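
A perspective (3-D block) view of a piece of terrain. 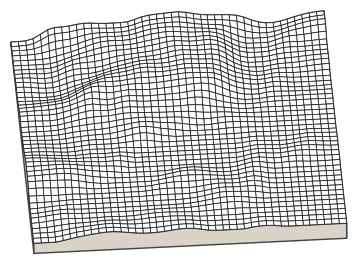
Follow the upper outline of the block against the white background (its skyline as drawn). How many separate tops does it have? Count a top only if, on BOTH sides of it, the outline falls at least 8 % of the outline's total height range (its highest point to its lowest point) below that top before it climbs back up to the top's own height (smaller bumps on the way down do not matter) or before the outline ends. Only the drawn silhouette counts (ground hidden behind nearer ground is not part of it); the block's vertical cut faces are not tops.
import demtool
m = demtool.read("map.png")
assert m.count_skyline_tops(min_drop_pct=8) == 2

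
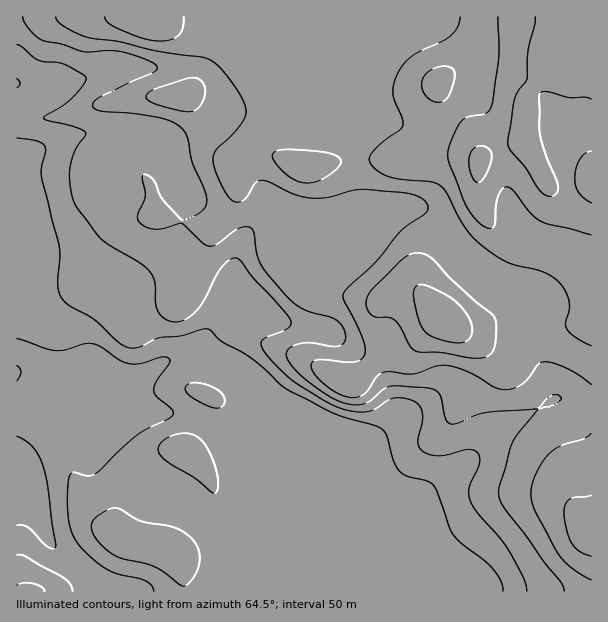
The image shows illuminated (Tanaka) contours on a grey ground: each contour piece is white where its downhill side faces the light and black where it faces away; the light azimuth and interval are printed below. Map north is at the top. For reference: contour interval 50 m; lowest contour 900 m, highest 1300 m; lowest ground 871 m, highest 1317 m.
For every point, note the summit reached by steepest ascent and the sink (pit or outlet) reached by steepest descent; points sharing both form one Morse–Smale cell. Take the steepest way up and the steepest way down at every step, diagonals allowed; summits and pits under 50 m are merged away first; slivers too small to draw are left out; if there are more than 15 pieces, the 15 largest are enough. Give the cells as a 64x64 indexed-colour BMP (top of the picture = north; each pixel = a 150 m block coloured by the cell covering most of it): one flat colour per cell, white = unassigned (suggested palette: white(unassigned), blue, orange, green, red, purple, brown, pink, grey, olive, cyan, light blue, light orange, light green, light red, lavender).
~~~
<image width="64" height="64" href="data:image/bmp;base64,Qk12CAAAAAAAAHYAAAAoAAAAQAAAAEAAAAABAAQAAAAAAAAIAAATCwAAEwsAABAAAAAAAAAA////ALR3HwAOf/8ALKAsACgn1gC9Z5QAS1aMAMJ34wB/f38AIr28AM++FwDox64AeLv/AIrfmACWmP8A1bDFAGZmZmZjMzMzMzMzMzIiIiIiIiIiIiIiIiIiIiIiIiIiZmZmZjMzMzMzMzMzMiIiIiIiIiIiIiIiIiIiIiIiIiJmZmZjMzMzMzMzMzMyIiIiIiIiIiIiIiIiIiIiIiIiImZmZjMzMzMzMzMzMzIiIiIiIiIiIiIiIiIiIiIiIiIiZmZjMzMzMzMzMzMzMiIiIiIiIiIiIiIiIiIiIiIiIiJmZjMzMzMzMzMzMzMyIiIiIiIiIiIiIiIiIiIiIiIiImZjMzMzMzMzMzMzMzIiIiIiIiIiIiIiIiIiIiIiIiIiZmMzMzMzMzMzMzMzMiIiIiIiIiIiIiIiIiIiIiIiIiJmMzMzMzMzMzMzMzMyIiIiIiIiIiIiIiIiIiIiIiIiImYzMzMzMzMzMzMzMzIiIiIiIiIiJEQiIiIiIiIiIiIiYzMzMzMzMzMzMzMzMiIiIiIiIiREREIiIiIiIiIiIiIzMzMzMzMzMzMzMzMyIiIiIiJERERERCIiIiIiIiIiIjMzMzMzMzMzMzMzMzIiIiIiJEREREREQiIiIiIiIiIiMzMzMzMzMzMzMzMzMiIiIiJEREREREREQiIiIiIiIiIzMzMzMzMzMzMzMzMyIiIiJEREREREREREIiIiIiIiIjMzMzMzMzMzMzMzMzIiIiJERERERERERERCIiIiIiIiMzMzMzMzMzMzMzMzMiIiJERERBREREREREQiIiIiIiIzMzMzMzMzMzMzMzMyIiJEREQREUREREREREIiIiIiIjMzMzMzMzMzMzMzMzIiJERBEREREURERERERCIiIiIiMzMzMzMzMzMzMzMzMyJEQRERERERRERERERERCIiIiIzMzMzMzMzMzMzMzMzJBERERERERFERERERERERCIiIjMzMzMzMzMzMzMzMzMREREREREREURERERERERERBERMzMzMzMzMzMzMzMzMxEREREREREUREREREREREREEREzMzMzMxETMzMzMzMxERERERERERREREREREREREERERERERERERETMzMzMxERERERERERREREREREREREQREREREREREREREzMzMRERERERERERREREREREREREQRERERERERERERERERERERERERERERREREREREREREQRERERERERERERERERERERERERERERRERERERERERERBEREREREREREREREREREREREREREUREREREREREREREEREREREREREREREREREREREREREUREREREREREREREQRERERERERERERERERERERERERERRERERERERERERERBERERERERERERERERERERERERERFEREREREREREREREERERERERERERERERERERERERERERREREREREREREREQRERERERERERERERERERERERERERFEREREREREREREQREREREREREREREREREREREREREREUREREREREREREERERERERERERERERERERERERERERERRERERERERERBERERERERERERERERERERERERERERERRERERERERERBERERERERERERERERERERERERERERERFERERERERERBERERERERERERERERERERERERERERERRERERERERERBERERERERERERERERERERERERERERERRERERERERERBERERERERERERERERERERERERERERERREERERREREREEREREREREREREREREREREREREREREREREREREUREREEREREREREREREREREREREREREREREREREREREREURBERERERERERERERERERERERERERERERERERERERERERERERERERERERERERERERERERERERERERERERERERERERERERERERERERERERERERERERERERERERERERERERERERERERERERERERERERERERERERERERERERERERERERERERERERERERERERERERERERERERERERERERERERERERERERERERERERERERERERERERERERERERERERERERERERERERERERERERERERERERERERERERERERERERERERERERERERERERERERERERERERERERERERERERERERERERERERERERERERERERERERERERERERERERERERERERERERERERERERERERERERERERERERERERERERERERERERERERERERERERERERERERERERERERERERERERERERERERERERERERERERERERERERERERERERERERERERERERERERERERERERERERERERERERERERERERERERERERERERERERERERERERFVVVEREREREREREVUREREREREREREREREREREREREREVVVVVVRERERERERVVERERERERERERERERERERERERERVVVVVVVVVVVVVVVVVRERERERERERERERERERERERERFVVVVVVVVVVVVVVVVVEREREREREREREREREREREREREVVVVVVVVVVVVVVVVVERERERERERERERERERERERERERVVVVVVVVVVVVVVVVVRERERERERERERERERERERERERFVVVVVVVVVVVVVVVVVEREREREREREREREREREREREREVVVVVVVVVVVVVVVVVURERERERERERERERERERERERER"/>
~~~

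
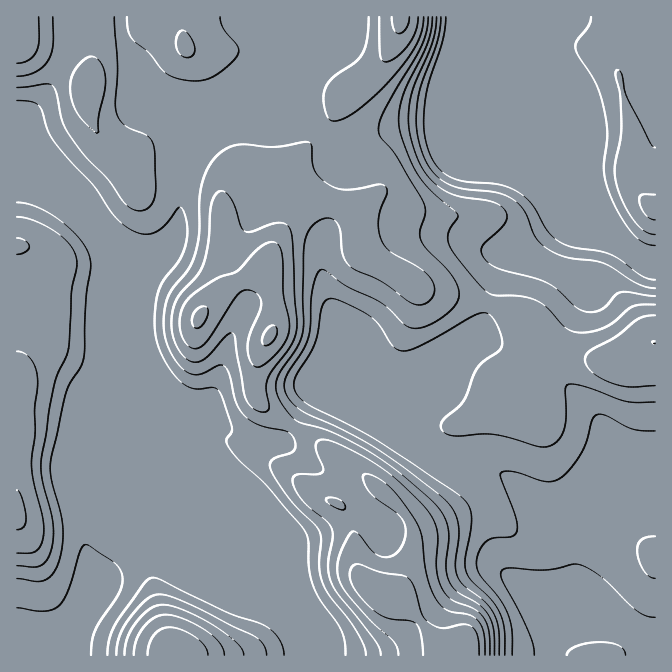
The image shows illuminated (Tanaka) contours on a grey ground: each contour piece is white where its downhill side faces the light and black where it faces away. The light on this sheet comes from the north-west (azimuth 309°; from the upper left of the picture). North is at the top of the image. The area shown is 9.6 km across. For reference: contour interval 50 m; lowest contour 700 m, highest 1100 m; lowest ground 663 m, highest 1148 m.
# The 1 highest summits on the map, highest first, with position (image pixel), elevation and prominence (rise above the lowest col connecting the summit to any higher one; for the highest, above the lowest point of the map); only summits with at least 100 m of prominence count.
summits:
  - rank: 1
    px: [200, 317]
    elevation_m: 1108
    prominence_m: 150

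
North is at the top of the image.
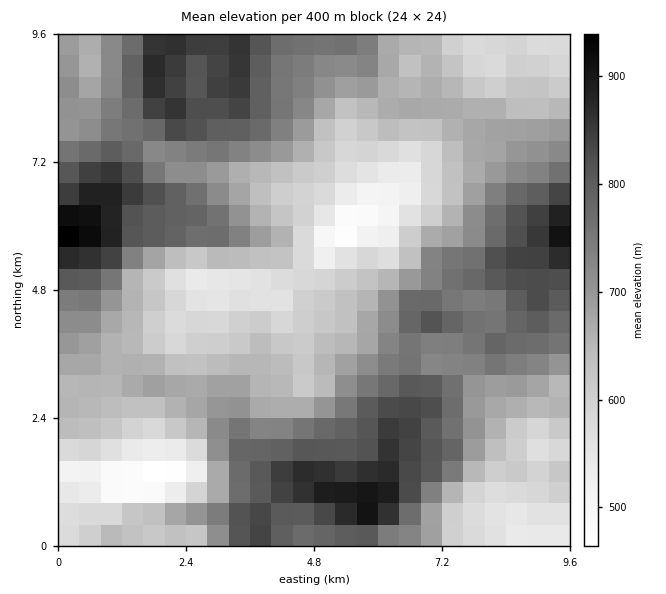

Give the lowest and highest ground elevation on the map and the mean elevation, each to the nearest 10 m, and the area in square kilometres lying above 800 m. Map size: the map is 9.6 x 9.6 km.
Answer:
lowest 430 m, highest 960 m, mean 700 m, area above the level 17.6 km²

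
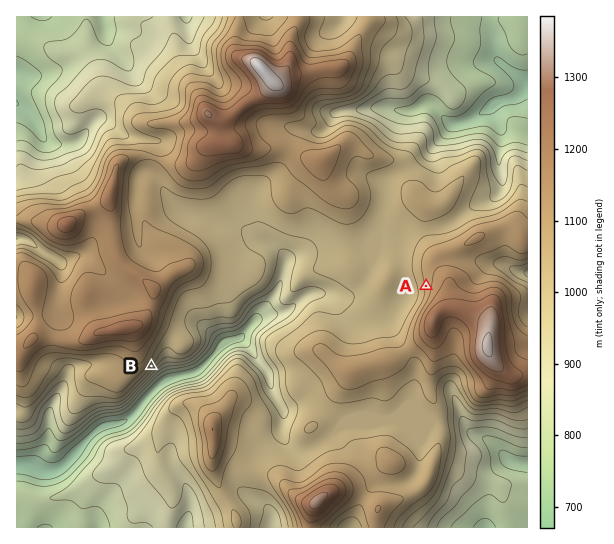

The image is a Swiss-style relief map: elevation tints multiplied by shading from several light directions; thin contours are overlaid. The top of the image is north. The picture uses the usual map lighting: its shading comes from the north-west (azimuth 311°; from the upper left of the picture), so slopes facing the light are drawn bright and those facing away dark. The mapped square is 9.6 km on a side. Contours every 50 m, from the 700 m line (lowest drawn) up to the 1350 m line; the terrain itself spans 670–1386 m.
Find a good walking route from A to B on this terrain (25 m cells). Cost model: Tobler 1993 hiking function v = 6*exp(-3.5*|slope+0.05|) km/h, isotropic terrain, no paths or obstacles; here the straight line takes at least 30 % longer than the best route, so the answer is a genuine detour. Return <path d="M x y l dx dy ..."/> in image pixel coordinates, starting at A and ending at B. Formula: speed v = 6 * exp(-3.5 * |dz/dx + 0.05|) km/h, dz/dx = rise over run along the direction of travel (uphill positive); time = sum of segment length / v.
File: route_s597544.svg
<path d="M426 286l-1-3-14-13-24-12-8 0-2-1-15 0-5-3-16 0-6-3-24 0-10-5-20 0-27 13-43 43-18 9-10 10-4 8-17 17-9 19-2 1"/>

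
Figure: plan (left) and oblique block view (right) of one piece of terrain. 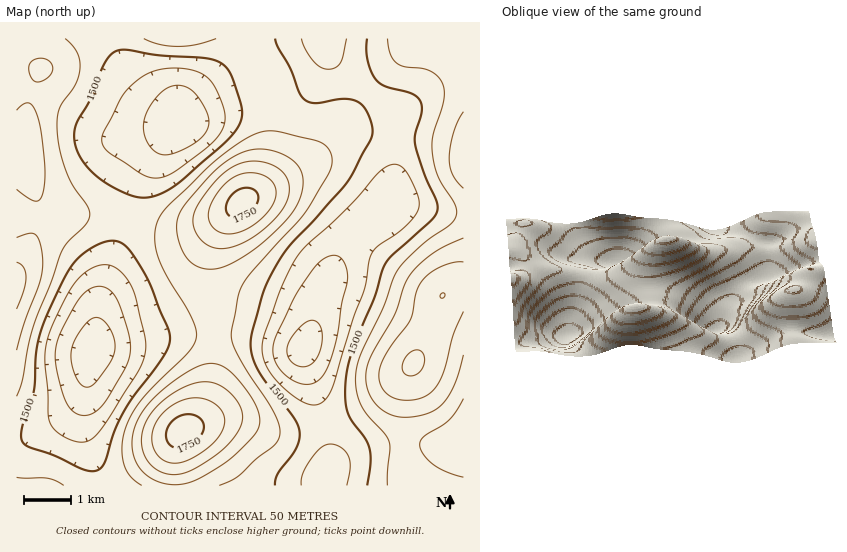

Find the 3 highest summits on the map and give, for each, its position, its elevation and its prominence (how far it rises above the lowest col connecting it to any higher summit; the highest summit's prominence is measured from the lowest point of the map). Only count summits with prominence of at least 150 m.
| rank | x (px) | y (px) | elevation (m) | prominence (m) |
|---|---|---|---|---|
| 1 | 183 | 432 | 1773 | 447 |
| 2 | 242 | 203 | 1768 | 206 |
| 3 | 413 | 363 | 1707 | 219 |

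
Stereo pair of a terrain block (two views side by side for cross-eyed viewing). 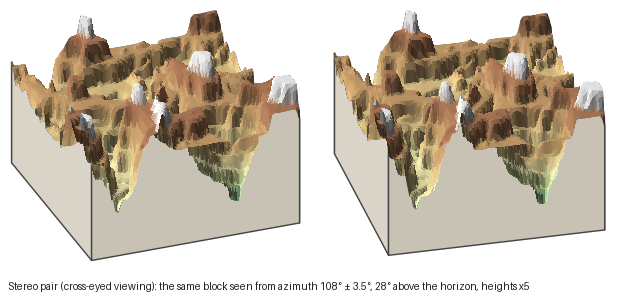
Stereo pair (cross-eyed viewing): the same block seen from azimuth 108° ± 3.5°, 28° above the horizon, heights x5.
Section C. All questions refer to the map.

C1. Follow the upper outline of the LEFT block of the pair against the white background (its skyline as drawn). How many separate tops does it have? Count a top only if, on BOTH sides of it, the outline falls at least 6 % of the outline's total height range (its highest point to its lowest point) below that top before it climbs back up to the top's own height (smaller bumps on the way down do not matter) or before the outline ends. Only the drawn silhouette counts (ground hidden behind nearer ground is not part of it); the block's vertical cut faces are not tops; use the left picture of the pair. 3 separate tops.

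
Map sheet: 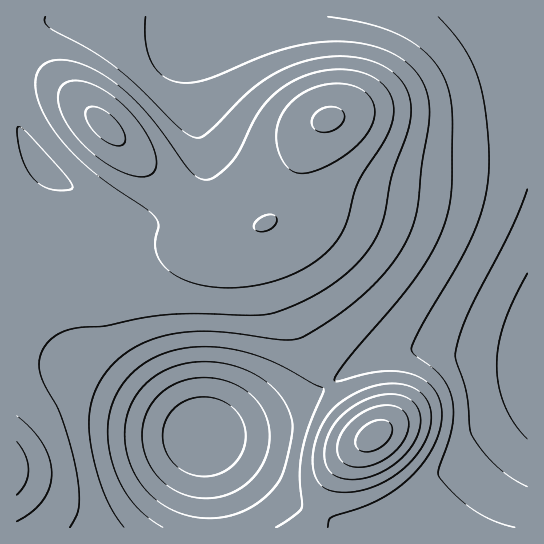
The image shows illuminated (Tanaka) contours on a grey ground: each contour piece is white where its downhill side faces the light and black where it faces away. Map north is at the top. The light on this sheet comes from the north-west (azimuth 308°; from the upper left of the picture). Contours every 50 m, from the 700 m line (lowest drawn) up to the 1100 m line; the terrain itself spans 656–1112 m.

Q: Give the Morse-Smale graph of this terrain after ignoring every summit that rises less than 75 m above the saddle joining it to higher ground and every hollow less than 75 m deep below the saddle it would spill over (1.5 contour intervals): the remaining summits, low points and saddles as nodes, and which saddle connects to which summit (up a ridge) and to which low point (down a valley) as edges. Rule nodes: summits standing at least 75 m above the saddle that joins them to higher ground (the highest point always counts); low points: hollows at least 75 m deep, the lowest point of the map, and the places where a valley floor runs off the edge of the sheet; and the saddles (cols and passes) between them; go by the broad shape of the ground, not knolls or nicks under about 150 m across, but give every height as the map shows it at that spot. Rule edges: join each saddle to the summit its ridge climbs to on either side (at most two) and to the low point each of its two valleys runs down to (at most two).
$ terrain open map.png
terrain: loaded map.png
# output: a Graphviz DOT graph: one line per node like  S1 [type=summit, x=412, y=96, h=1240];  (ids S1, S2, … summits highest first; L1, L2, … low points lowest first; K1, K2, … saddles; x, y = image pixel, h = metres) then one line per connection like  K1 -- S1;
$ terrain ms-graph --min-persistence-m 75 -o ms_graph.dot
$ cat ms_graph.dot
graph terrain {
  S1 [type=summit, x=105, y=126, h=1112];
  S2 [type=summit, x=329, y=119, h=1107];
  S3 [type=summit, x=17, y=469, h=1078];
  S4 [type=summit, x=374, y=435, h=1070];
  L1 [type=low, x=203, y=435, h=656];
  L2 [type=low, x=527, y=362, h=665];
  K1 [type=saddle, x=186, y=203, h=1017];
  K2 [type=saddle, x=17, y=350, h=956];
  K3 [type=saddle, x=311, y=515, h=854];
  K4 [type=saddle, x=327, y=385, h=851];
  K1 -- S1;
  K1 -- S2;
  K1 -- L1;
  K1 -- L2;
  K2 -- S1;
  K2 -- S3;
  K2 -- L1;
  K3 -- S4;
  K3 -- L1;
  K3 -- L2;
  K4 -- S2;
  K4 -- S4;
  K4 -- L1;
  K4 -- L2;
}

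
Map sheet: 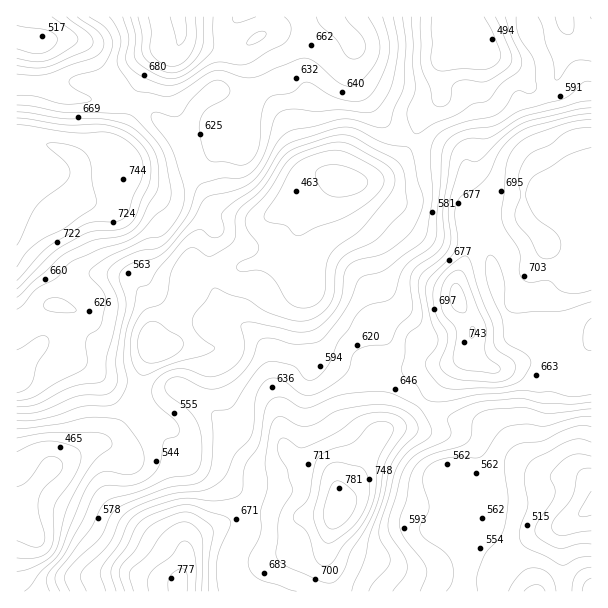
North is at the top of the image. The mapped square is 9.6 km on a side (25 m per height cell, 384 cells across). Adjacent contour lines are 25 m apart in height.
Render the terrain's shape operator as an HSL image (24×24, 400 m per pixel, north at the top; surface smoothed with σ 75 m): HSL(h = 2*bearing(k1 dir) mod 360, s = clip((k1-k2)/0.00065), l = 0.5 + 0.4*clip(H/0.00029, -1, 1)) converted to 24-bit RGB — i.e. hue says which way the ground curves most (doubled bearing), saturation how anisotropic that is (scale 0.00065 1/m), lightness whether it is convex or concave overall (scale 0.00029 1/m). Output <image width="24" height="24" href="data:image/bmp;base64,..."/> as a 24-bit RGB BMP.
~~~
<image width="24" height="24" href="data:image/bmp;base64,Qk32BgAAAAAAADYAAAAoAAAAGAAAABgAAAABABgAAAAAAMAGAAATCwAAEwsAAAAAAAAAAAAAQhvrwZz/z8jpSyXTsdnkkLLN7ejL7tmjCQo6l0GXn2lsm1qBtqJsjNNrfF6GcZOOcqmvcXKuYK1+UDVyJIZp0eCYUAO+Z9bhGWJOGgo17bGTP1WpxoV6tH5fvalf/dO3CAswQ2ygvYrBbWWx4HN3vNlMM56KndTZU2HDlXGtoU2XoGKAL6tzWshsRjSeY7t6VSI7Czk3v9lddE5aYKqXubXSubvY7snVmCvvLVd8jkyPvEJ81k56+uDQANcHFFIjRiwtbmBGg1x/sn19jLluQmsgCSoJXYo8P2qINaHGXJSlfMWMReXUl63Cq7HL3Im9ySuymTy1TG2XZI3IqF3c893Y+dbSCjxTPm6PZIGkWFeJs6OIsJWMoW+8vFuiEWItTJR3JnVnRXqMyOKiL2lBWFkiiaMYXBQbrS85m05jhWpdOo9TPrKF4uW9+tzRaCOqI1hRP11ebUlbk7Rcq614TVJstn9umTx+Y35CKjUhEVISv+IlTiQkcHUvlaw7MSE5scVaWW281mOqUc+lQ9zJyI+C93lt5y48RCQuJTITInYfcspYgWVPhT06c4A8dStaf1stMWgvKp88RWonb0xBdcKFiVZXQzNim9h8ICdK1+GAgdG2SHmAkVVc0Ymt+dLslZT7kaH7hqfgiGepiUuCr2F8lnVTN2Bec79zZ7uxVHaCX4xWFtKZoEhyeTU8XdipecbEMSd0pOyQXr6aWkm4dLKyYtCk4quV7gOHgAsUd1sYOC0SYF4jdFAzyE1TjYtEycXyqHPMUlihreHIGc/yABjy1930htrsZDqyhFLGutuikKhMKD1EsHxGiXg7h0kfZiA50k161VuGyFnQaurTS87zioTi2dP1sGaWp4W4k5jQu+CUI6poADEz2q4VtBgeNEkxa14/1Nt1slKDOUF8o3Bbp5hyaVWsh03Ejm3s8tnstfz/1dH6PTHoWmi6Vrens3GRsaC3lV+W58CTc640Ew0mN1YXsHwmX304KbZ1qt+2X3a7hSnRuYOaraBlPDBy1JSrJwwj+uSDo/Z9FTEWYjIspJFJjrVFDIsZiHk/jUtc4dKc4GbADQ9jJM24faTNmaPUYNOga5A5Ql06JiZVzWB8xqufSW2TTBNB3ViKx/+9Uu5xlQqLlEVTbZ09loAvGWkyIFgxUrKKu+q1rx6rpFjJP5mgMG5qhcZmnGeQp5R5YEdJExYgrK08tsd3ekCNMxefxN/q8P3OMw5Lmy6VsIFyonG1zZ3S7HjiLYRjO2AjnX8HJh4NqbMeHGAaKXNjlq4uSGA0oJtTfFaPJT+FidvKqq3IODWxaL3iTZPB/9zMRQ9WTVaQzHd7Tadxhqlz+5K80VaQRXZdiDs/t8FSNtbab+QvDURSzNqXL9DddYGyVFWBWYWZOKBbjm1IeHVQP10zJBAR/9VpfS+McD9kiNCAnKfCXWSbsm2V+NPxxInqb3zm3+vsEGOs9NHWAG6R3OFcNUoVIE4jlGqBV5+JWH6Re1+hnH9ySjpoaCSP9PrRVTabhnvMidOWh1pzh19ZRKJ0c55o4JexUVW16KKNNWm5iNHCnxm0oExB2pRIBXM4LI9pZJViPmZLLVVEuzdRdzlXIGp18vfJrUvDyJNDt6taWE9soIeShl5VZmlAs71faE2M2suir9/YMUCRuhG6sWa18+LWWsF5CikZR08dTzYoLiARLEkRUbZQLm2L2fCUWTKTw4Cj1I6WVox/WJFWZYjRo8/tp7bjhWbV1fbowZHVYQtzcDmJtIy77+vc53Xapxa2QHEjFzQmW42XeuCnE9jYRprR4e/bD0jDzbPh2bnb4InnsnHOtcfybZHVdVbRjX7t7DYGRgMIchoePpOkmZWu3M+qrDSSlzW+4Z/kOy64U9SMgeudHn+FILCFlbZGMT+HKZlRmKXdopjs4NP4dFoSNyAHMCYDTT4Hp0sdfxwqsNYcC1YdQGkw2Yo/rDJyYoWol0+ywIDHotu1fK5yOZOHG1BYdqg7NjeIksYuLUoJJjUKgIQEhJzru4P/18bzrUzduBFewho+9+ekGYw1DCcchtYlWZRtjVx4VUiDs7mdxseNcbp1PL6oET+Ddc60LjWIyT5t4lFAMoNsiMJ8KyUIICkKeVYPSgcf2Tnc7NX289jnr7D0IVn/5cTvU3ivUoimVXebjKuf4N/QrcO4VHKVGxhKdYkjKxEURhUQxv+MQqSxmpQ4iEM/TBsdRycKGIgRKmxfvOpt3NuC1OCRFjNTOpzC78bvgUDGbXCed7qGrM+btpWGkFCOIDtug0uyYBFnZdeh4/bVKTZypidp"/>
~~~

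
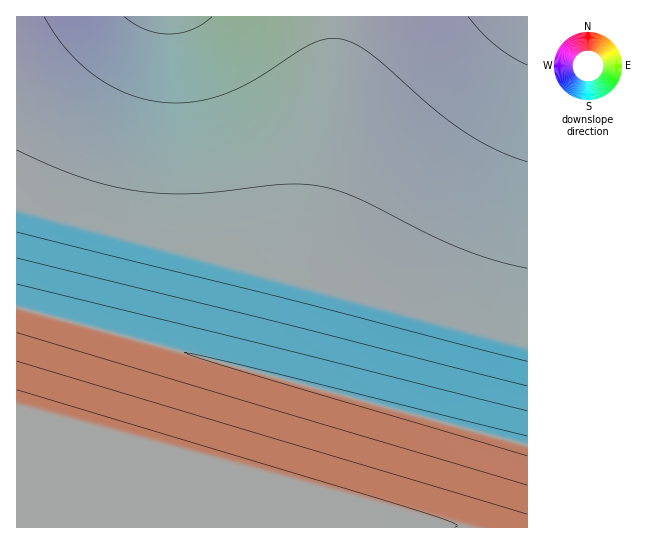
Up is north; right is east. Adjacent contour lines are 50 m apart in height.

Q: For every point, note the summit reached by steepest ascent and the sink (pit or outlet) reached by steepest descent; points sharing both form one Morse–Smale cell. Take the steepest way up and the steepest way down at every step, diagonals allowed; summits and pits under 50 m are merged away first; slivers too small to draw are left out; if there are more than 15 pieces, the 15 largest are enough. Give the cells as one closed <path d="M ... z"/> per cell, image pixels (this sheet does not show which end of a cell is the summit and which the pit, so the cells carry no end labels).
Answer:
<path d="M334 16l-317 0-1 291 263 72 25-96 3-29 18-104 8-75z"/><path d="M527 16l-192 1-2 58-8 75-18 104-3 29-23 96 244 66 3 0z"/><path d="M21 308l-5 1 1 219 511-1-1-82z"/>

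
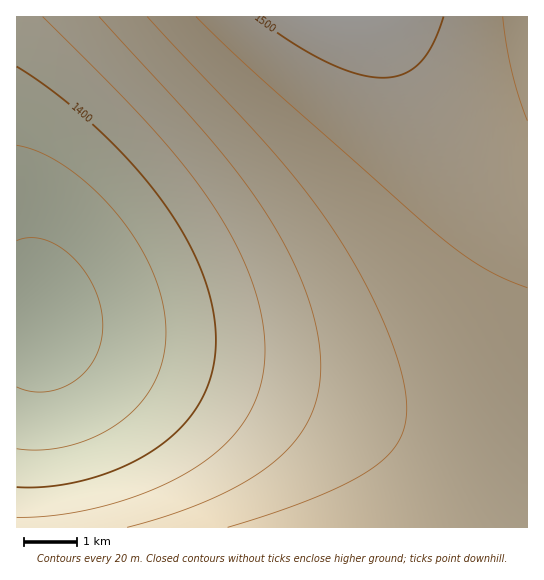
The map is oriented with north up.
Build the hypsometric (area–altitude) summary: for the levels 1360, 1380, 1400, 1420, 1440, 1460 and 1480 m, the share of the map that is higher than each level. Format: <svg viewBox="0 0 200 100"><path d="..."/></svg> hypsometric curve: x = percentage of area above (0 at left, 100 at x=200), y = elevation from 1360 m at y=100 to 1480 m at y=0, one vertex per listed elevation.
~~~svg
<svg viewBox="0 0 200 100"><path d="M192 100l-18-17-20-16-22-17-22-17-27-16-46-17"/></svg>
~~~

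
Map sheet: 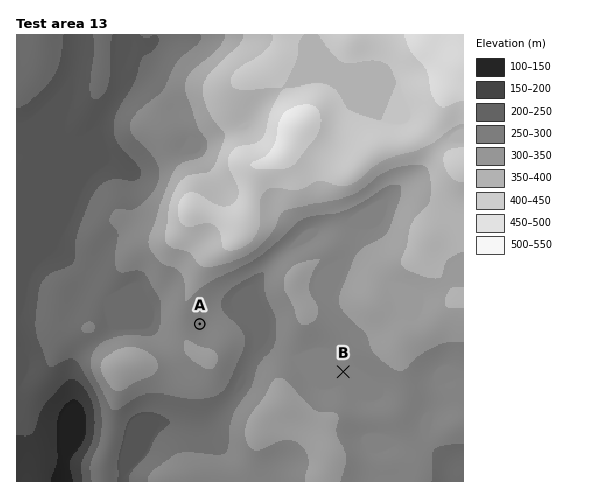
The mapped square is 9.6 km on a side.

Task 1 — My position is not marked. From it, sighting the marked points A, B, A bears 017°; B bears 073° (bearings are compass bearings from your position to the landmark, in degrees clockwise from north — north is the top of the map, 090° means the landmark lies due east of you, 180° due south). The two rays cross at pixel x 169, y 425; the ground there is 250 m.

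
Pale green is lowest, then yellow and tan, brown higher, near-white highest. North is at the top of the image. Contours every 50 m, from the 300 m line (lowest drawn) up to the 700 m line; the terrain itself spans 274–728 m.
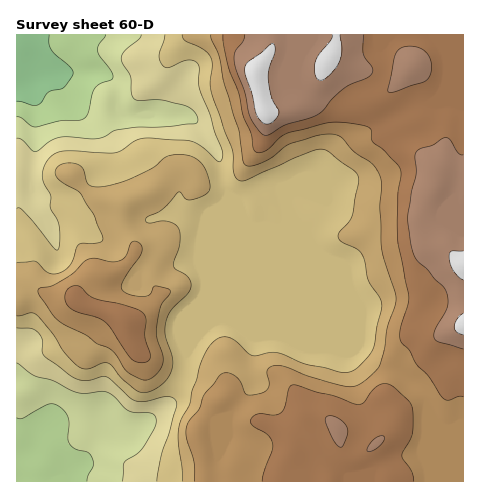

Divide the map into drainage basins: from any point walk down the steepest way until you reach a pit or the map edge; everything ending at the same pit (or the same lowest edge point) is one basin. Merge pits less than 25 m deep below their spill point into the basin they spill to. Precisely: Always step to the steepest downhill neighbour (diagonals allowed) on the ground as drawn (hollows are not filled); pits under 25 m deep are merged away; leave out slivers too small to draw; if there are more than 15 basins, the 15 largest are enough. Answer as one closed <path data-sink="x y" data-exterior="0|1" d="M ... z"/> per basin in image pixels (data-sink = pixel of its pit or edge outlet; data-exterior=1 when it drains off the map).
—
<path data-sink="17 85" data-exterior="1" d="M463 34l-446 0-1 263 3 1 7-7 8-3 16 7 21 1 14 10 32 9 7 7 10 24 17 17 18 13 20 8 29 16-20 29 0 8 7 21 1 24 257 0z"/><path data-sink="17 481" data-exterior="1" d="M34 288l-8 3-10 7 0 183 188 1 2-6-1-18-7-21 0-8 21-28-18-11-32-14-18-13-17-17-10-24-7-7-32-9-14-10-21-1z"/>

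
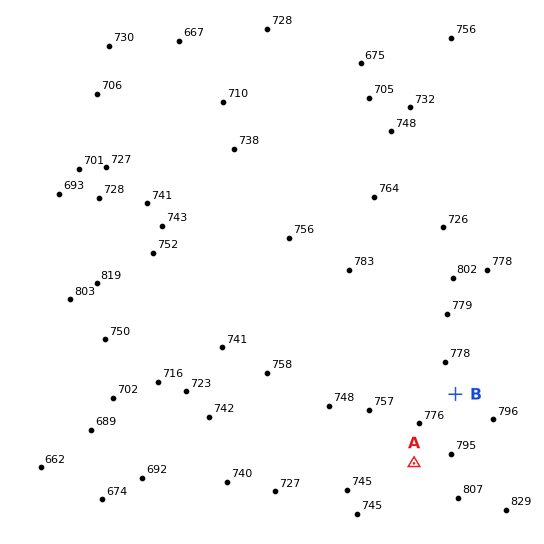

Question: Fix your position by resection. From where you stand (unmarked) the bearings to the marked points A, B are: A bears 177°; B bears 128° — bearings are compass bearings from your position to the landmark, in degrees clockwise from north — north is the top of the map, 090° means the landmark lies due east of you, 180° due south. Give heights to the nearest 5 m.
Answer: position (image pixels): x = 408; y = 357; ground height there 770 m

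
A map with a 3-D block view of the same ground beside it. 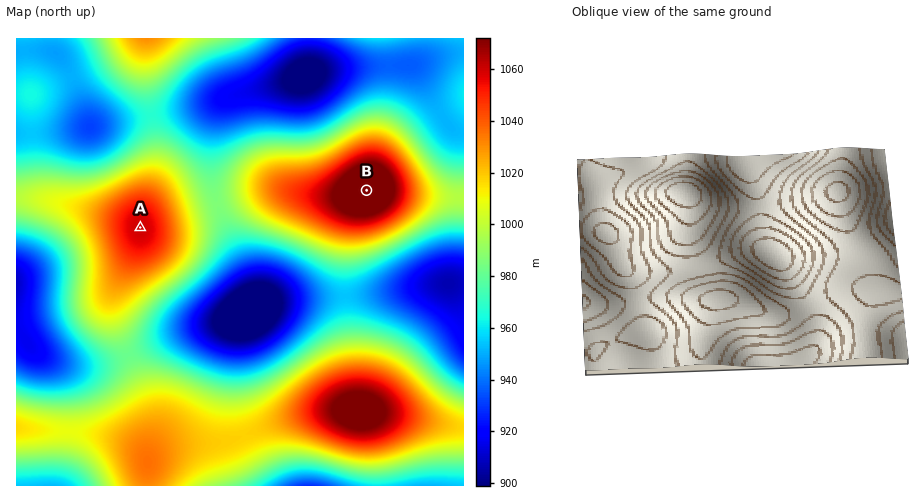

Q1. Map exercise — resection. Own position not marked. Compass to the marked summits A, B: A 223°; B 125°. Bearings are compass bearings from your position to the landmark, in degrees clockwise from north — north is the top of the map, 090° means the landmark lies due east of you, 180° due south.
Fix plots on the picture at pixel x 251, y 109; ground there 925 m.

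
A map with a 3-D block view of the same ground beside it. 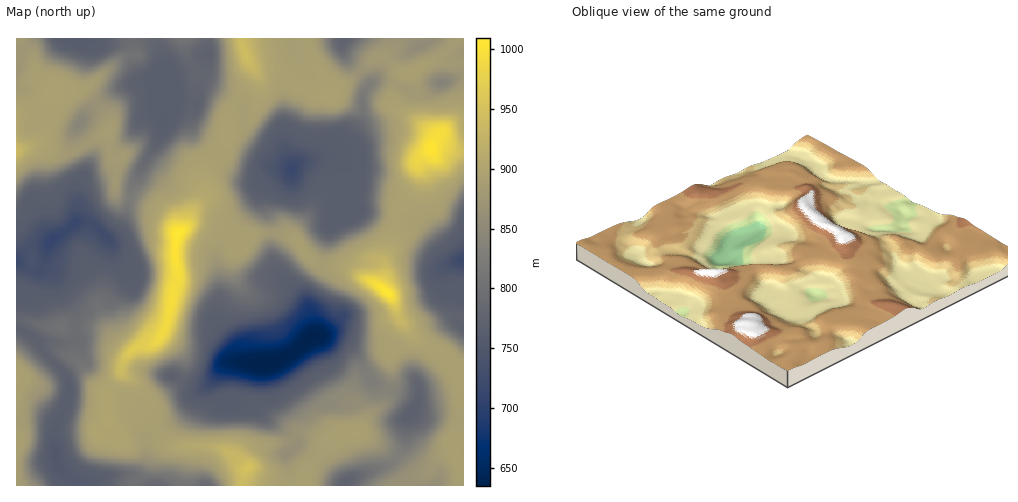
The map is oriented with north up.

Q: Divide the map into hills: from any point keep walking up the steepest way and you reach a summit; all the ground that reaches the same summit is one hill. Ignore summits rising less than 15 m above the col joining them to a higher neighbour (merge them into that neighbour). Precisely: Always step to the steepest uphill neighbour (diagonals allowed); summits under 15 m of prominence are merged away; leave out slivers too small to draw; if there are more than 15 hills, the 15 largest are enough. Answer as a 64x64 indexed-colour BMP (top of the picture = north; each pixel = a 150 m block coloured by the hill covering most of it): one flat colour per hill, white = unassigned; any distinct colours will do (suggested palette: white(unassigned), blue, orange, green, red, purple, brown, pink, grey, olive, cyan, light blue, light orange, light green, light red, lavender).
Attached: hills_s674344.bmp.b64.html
<image width="64" height="64" href="data:image/bmp;base64,Qk12CAAAAAAAAHYAAAAoAAAAQAAAAEAAAAABAAQAAAAAAAAIAAATCwAAEwsAABAAAAAAAAAA////ALR3HwAOf/8ALKAsACgn1gC9Z5QAS1aMAMJ34wB/f38AIr28AM++FwDox64AeLv/AIrfmACWmP8A1bDFAHd3d3dxEREREWZmZmZmZmZmZmZhEREREREREREiIiIid3d3cREREREWZmZmZmZmZmZmZmERERERERERESIiIiJ3d3cRERERERFmZmZmZmZmZmZmYRERERERERESIiIiInd3dxERERERERZmZmZmZmZmZmZhERERERERESIiIiIid3d3ERERERERFmZmZmZmZmZmZmEREREREREREiIiIiJ3d3cREREREREWZmZmZmZmZmZmZhERERERERESIiIiInd3cRERERERERZmZmZmZmZmZmZmEREREREREREiIiIid3dxERERERERFmZmZmZmZmZmZmERERERERERESIiIiJ3d3cRERERERERFmZmZmZmZmZmERERERERERERIiIiInd3dxERERERERERFmZmZmZmZhEREREREREREREiIiIid3d3cRERERERERERZmZmZmZhERERERERERERERIiIiJ3d3dxEREREREREREWZmZmYREREREREREREREREiIiInd3d3ERERERERERERZmZhERERERERERERERERESIiIid3d3dxEREREREREREWZmERERERERERERERERIiIiIiJ3d3d3ERERERERERERFmYRERERERERERERESIiIiIiInd3d3ERERERERERERERYREREREREREREREiIiIiIiIid3d3cREREREREREREREWERERERERERERESIiIiIiIiJ3d3cRERERERERERERERERERERERERERESIiIiIiIiInd3cRERERERERERERERERERERERERERERIiIiIiIiIid3cRERERERERERERERERERERERERERERIiIiIiIiIiJ3cRERERERERERERERERERERERERERERIiIiIiIiIiIncRERERERERERERERERERERERERERIiIiIiIiIiIiIiERERERERERERERERERERERERERERIiIiIiIiIiIiIiIREREREREREREREREREREREREREREiIiIiIiIiIiIiIRERERERERERERERERERERERERERESIiIiIiIiIiIiIhERERERERERERERERERERERERERERIiIiIiIiIiIiIiERERERERERERERERERERERERERERIiIiIiIiIiIiIiIRERERERERERERERERERERERERERIiIiIiIiIiIiIiIhERERERERERERERERERERERERERIiIiIiIiIiIiIiIiERERERERERERERERERERERERERIiIiIiIiIiIiIiIiERERERERERERERERERERERERERIiIiIiIiIiIiIiIiIREREREREREREREREREREREREREiIiIiIiIiIiIiIiIiERERERERERERERERERERERERESIiIiIiIiIiIiIiIiRDERERERERERERERERERERERERIiIiIiIiIiIiIiIiREMzMRERERERERERERERERERERIiIiIiIiIiIiIiIiREQzMzEREREREREREREREREREREiIiIiIiIiIiIiIiRERDMzMzERETMRERERERERERERERIiIiIiIiIiIiIiREREMzMzMxETMzERERERERERERERIiIiIiIiIiIiIiREREQzMzMzMzMzMxEREREREREREREiIiIiIiIiIiJERERERDMzMzMzMzMzERERERERERERESIiIiIiIkREREREREREMzMzMzMzMzMRERERERERERERIiIiIiIiREREREREREQzMzMzMzMzMxEREREREREREREiIiIiIiJERERERERERDMzMzMzMzMzMRERERERERERERIiIiIiIkREREREREREMzMzMzMzMzMxERERERERERERESIiIiIiJEREREREREQzMzMzMzMzMzEREREREREREREREiIiIiJERERERERERDMzMzMzMzMzMxERERERERERERESIiIiIkREREREREREMzMzMzMzMzMzMRERERERERERERVSIiIkREREREREREQzMzMzMzMzMzMxERERERERERERVVVVVURERERERERERDMzMzMzMzMzMzMRERERERERERVVVVVVVEREREREREREMzMzMzMzMzMzMxERERERERERVVVVVVVVREREREREREQzMzMzMzMzMzMzMREREREREVVVVVVVVVVERERERERERDMzMzMzMzMzMzMxEREREREVVVVVVVVVVVREREREREREMzMzMzMzMzMzMzERERERERVVVVVVVVVVVEREREREREQzMzMzMzMzMzMzMRERERERVVVVVVVVVVVURERERERERDMzMzMzMzMzMzM4iIgRERFVVVVVVVVVVVREREREREREMzMzMzMzMzMzMziIiBERVVVVVVVVVVVVVUREREREREQzMzMzMzMzMzMzOIiIEVVVVVVVVVVVVVVVREREIiRERDMzMzMzMzMzMzOIiIhVVVVVVVVVVVVVVVVERCIiIkREMzMzMzMzMzMzERiIiIVVVVVVVVVVVVVVVSIiIiIiIiQzMzMzMzMzMzERGIiIhVVVVVVVVVVVVVVSIiIiIiIiIjMzMzMzMzMzMREYiIiFVVVVVVVVVVVVVSIiIiIiIiIiMzMzMzMzMzMxERiIiIVVVVVVVVVVVVVSIiIiIiIiIiIzMzMzMzMzMxERGIiIhVVVVVVVVVVVVVIiIiIiIiIiIjMzMzMzMxERERGIiIiFVVVVVVVVVVVVUiIiIiIiIiIi"/>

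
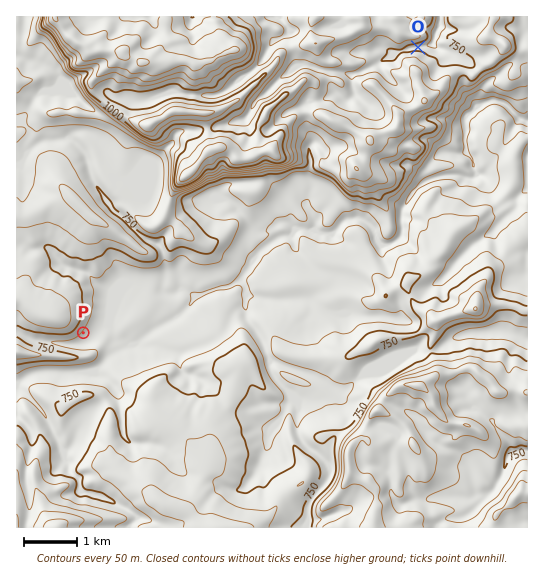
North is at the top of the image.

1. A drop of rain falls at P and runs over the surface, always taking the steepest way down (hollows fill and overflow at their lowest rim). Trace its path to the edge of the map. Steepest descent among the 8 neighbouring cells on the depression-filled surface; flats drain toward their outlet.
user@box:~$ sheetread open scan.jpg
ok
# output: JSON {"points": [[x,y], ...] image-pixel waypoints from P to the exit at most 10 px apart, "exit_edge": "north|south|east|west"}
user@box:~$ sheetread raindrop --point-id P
{"points": [[83, 333], [94, 337], [105, 327], [114, 334], [121, 342], [131, 345], [142, 338], [153, 330], [163, 325], [174, 319], [183, 311], [193, 301], [203, 294], [214, 290], [225, 287], [235, 282], [245, 274], [250, 263], [259, 253], [270, 243], [281, 237], [291, 237], [302, 229], [313, 230], [323, 233], [334, 233], [343, 222], [354, 218], [365, 221], [373, 231], [381, 242], [391, 243], [401, 235], [402, 225], [402, 214], [406, 203], [413, 193], [423, 183], [434, 178], [445, 175], [455, 175], [466, 178], [475, 175], [473, 166], [469, 155], [466, 145], [466, 134], [466, 123], [471, 113], [482, 103], [493, 101], [503, 103], [514, 113], [525, 121], [527, 121]], "exit_edge": "east"}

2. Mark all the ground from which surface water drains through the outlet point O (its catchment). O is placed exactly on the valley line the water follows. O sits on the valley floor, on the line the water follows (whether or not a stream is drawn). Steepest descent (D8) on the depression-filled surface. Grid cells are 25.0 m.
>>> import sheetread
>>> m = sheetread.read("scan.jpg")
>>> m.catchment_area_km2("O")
5.703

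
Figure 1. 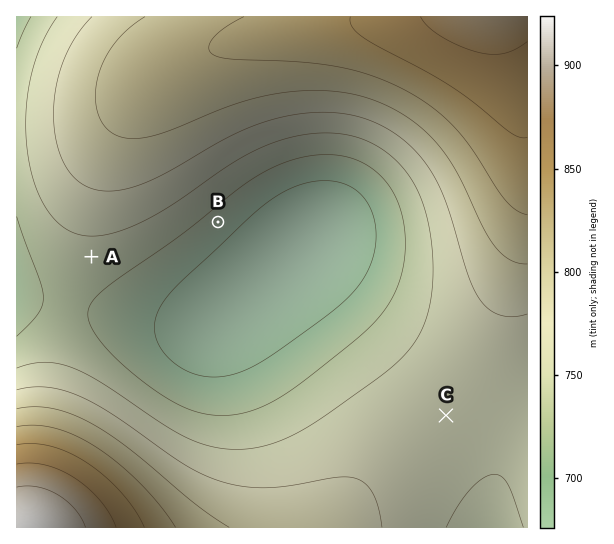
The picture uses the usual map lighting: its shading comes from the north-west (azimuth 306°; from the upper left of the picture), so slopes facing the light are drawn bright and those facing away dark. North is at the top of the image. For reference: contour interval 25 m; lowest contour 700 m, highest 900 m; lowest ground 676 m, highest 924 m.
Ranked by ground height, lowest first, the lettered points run B A C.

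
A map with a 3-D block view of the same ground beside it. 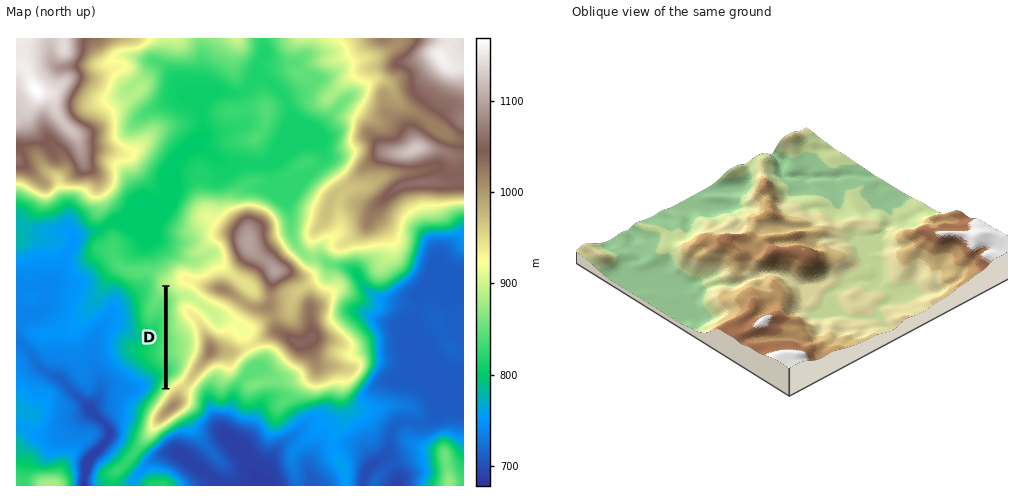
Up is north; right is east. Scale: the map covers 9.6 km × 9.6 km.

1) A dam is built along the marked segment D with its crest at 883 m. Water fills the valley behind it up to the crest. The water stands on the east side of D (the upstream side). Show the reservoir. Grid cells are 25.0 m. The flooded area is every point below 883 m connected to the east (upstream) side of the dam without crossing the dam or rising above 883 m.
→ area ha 52.8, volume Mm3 9.7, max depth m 56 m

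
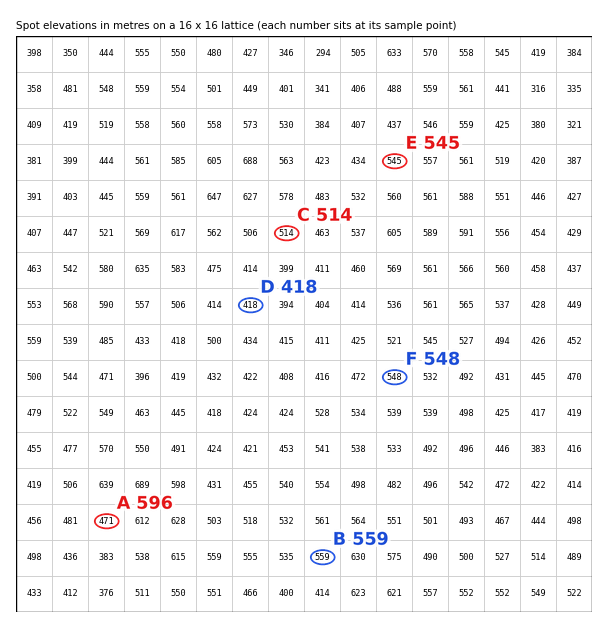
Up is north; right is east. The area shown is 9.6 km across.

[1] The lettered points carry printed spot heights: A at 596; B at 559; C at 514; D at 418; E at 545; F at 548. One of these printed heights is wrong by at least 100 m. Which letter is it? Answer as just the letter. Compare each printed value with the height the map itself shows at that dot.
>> A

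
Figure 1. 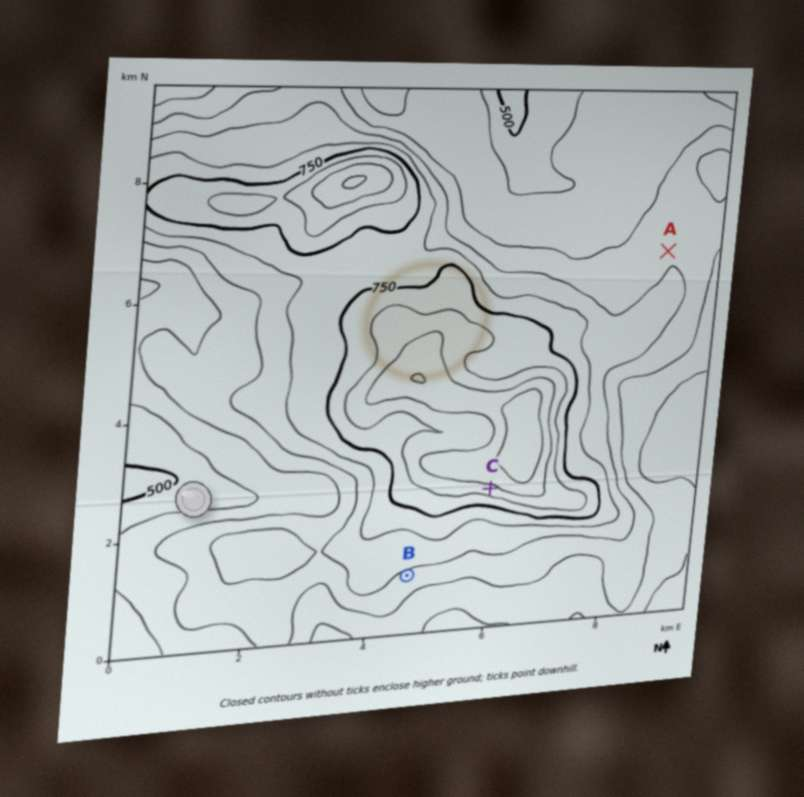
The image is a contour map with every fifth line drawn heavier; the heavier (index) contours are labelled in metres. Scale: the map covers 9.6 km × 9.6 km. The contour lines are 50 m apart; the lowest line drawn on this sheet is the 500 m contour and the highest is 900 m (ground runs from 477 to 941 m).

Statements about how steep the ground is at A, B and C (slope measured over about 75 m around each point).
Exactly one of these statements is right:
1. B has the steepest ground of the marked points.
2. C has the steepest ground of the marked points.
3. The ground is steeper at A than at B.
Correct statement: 2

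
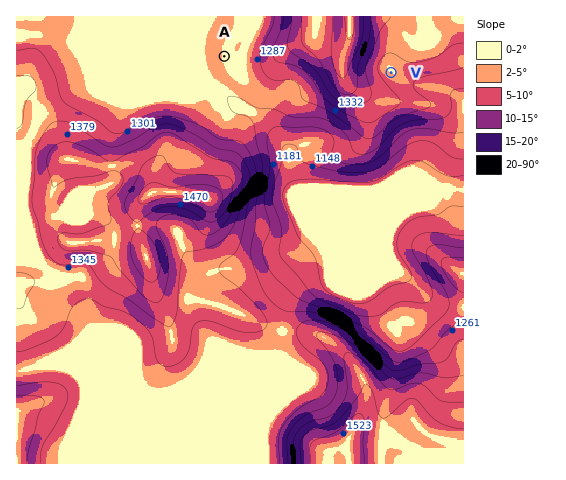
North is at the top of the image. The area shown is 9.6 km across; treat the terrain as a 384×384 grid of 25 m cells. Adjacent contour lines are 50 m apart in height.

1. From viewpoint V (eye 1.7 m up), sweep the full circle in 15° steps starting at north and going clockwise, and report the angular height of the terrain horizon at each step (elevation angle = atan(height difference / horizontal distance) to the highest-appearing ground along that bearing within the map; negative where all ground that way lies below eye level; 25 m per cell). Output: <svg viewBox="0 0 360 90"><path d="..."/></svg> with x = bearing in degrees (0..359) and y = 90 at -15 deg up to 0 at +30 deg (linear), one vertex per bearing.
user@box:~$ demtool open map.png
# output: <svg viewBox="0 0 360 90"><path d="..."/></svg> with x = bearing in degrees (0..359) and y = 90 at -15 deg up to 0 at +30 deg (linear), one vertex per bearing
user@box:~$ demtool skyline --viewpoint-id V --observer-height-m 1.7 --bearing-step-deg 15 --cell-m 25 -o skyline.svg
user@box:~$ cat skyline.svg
<svg viewBox="0 0 360 90"><path d="M0 53l15 1 15 0 15 0 15 2 15 2 15 4 15 3 15 0 15-2 15-3 15-4 15-2 15-2 15-2 15-3 15-2 15-3 15-2 15-1 15-2 15 1 15 6 15 7"/></svg>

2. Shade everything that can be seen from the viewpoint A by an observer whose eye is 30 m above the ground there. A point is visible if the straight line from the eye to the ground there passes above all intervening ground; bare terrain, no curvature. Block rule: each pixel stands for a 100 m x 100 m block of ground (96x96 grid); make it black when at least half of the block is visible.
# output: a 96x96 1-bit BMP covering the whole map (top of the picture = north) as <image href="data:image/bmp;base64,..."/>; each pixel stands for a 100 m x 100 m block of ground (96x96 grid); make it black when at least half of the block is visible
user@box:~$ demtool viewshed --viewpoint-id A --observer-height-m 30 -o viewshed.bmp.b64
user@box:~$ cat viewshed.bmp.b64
<image width="96" height="96" href="data:image/bmp;base64,Qk2+BAAAAAAAAD4AAAAoAAAAYAAAAGAAAAABAAEAAAAAAIAEAAATCwAAEwsAAAIAAAAAAAAA////AAAAAAAAAAAAAAAAAAAAAAAAAAAAAAAAAAAAAAAAAAAAAAAAAAAAAAAAAAAAAAAAA/AAAAAAAAAAAAAAA/wAAAAAAAAAAAAAA/4AAAcAAAAAAAAAA/8AAB8AAAAAAAAAAf+AAH8AAAAAAAAAAf+AgP8AAAAAAAAAAP/A//8AAAAAAAAAAP/g//8AAAAAAAAAAP/h//8AAAAAAAAAAH/h//8AAAAAAAAAAA/x//8AAAAAAAAAAAfx//8AAAAAAAAAAAfz//8AAAAAAAAAAAfz//8AAAAAAAAAAAP///8AAAAAAAAAAAP///8AAAAAAAAAAAf///8AAAAAAAAAAAf///8AAAAAAAAAAAf///8AAAAAAAAAAAf///8AAAAAAAAAAA////8AAAAAAAAAAA////8AAAAAAAAAAB////8AAAAAAAAAAD////8AAAAAAAAAB/////8AAAAAAAAAB/////8AAAAAAAAAB/////8AAAAAAAAAB/////8AAAAAAAAAB/////8AAAAAAAAAA/////8AAAAAAAAAA/////8AAAAAAAAAAf////8AAAAAAAAAAAf///4AAAAAAAAAAAH///4AAAAAAAAAAAH///4AAAAAAAAAAAH///4AAAAAAAAAAAD/f/4AAAAAAAAAAAAgB/8AAAAAAAAAAAAAB/8AAAAAAAAAAAAAB/8AAAAAAAAAAAAAD/8AAAAAAAAAAAAAD/8AAAAAAAAAAAAAD/8AAAAAAAAAAAAAD/4AAAAAAAAAAAAAD/AAAAAAAAAAAAAABwAAAAAAAAAAAAAAAAAAAAAAAAAAAAAAAAAAAAAAAAAAAAAAAAAAAAAAAAAAAAAAAAAAAAAAAAAAAAAAAAAAAAAAAAAAAAAAAAAAAAAAAAAAAAAAAAAAAAAAAAAAAAAAAAAAAAAAAHAAAAAAAAAAAAAAH/gAAAAAAAAAAAAP//gAAAAAAAAAAAAP//wAAAAAAAAAAAAH//8AAAAAAAAAAAAH///AAAAAAAAAACADB//gAAAAAAAAAfgAA//wAAAAAAAAD/xAA//4AAAAAAAAP//gD//wAAAAAAAAP//gP//wAAAAAAAAf//g///gAAAAAAAAP//z///gAAAAAAAAP//////gAABgAAAAP//////gAADAAABAf//////gAAHAAADg///////wAAOAAADx///////wAAYAAADz///////wQBwAAAD////////w8DwAAAD////////5/PwAAAB////////8//wAAAB////////8A/wAAAB////////8AfwAAAAf///////8AfwAAAAf///////+AfgAAAAf///////+AfgAAAA////////+A/gAAAAf////////B/gAAAAf////////n/gAAAAf//////////wAAAAf/////////nwAAAAf/////////BwAAAAP/////////A4AAACP/////////AYAAADv/////////AYAAAAf/////////AYAAACf/////////gYAAAAP/////////gYAAAA="/>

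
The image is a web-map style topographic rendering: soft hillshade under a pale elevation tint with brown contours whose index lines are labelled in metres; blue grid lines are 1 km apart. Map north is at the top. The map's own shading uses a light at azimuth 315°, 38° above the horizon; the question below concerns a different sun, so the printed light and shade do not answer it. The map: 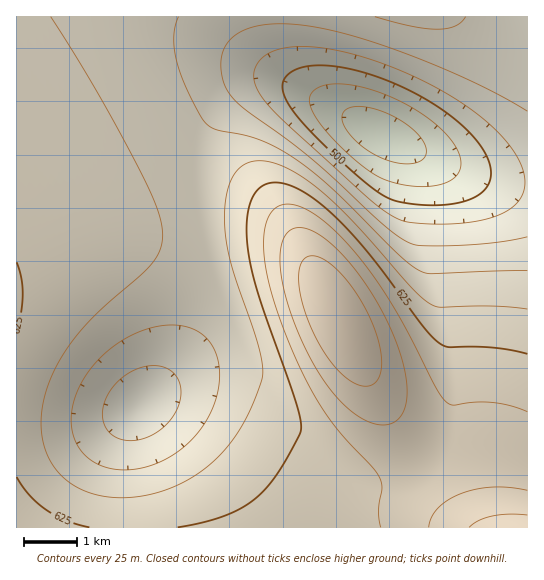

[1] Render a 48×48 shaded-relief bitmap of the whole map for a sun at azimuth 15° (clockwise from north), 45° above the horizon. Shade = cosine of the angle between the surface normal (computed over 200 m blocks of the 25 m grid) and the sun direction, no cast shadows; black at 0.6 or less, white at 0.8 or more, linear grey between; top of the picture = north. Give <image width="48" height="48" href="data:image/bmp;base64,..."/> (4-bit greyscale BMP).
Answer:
<image width="48" height="48" href="data:image/bmp;base64,Qk32BAAAAAAAAHYAAAAoAAAAMAAAADAAAAABAAQAAAAAAIAEAAATCwAAEwsAABAAAAAAAAAAAAAAABEREQAiIiIAMzMzAERERABVVVUAZmZmAHd3dwCIiIgAmZmZAKqqqgC7u7sAzMzMAN3d3QDu7u4A////AJmqqqqqqqqZmZmYiIiIiIiIiIiImaqru5mqqqqqqqqpmZmYiIiIiIiIiIiJmaqru5mqqqqqqqqpmZmZiIiIiIiIiIiZmaqqu5mqqqqqqqqqmZmZiIiIiIiIiIiZmZqqqpmqqqqqqqqqmZmZiIiIiIiHeIiJmZmZmZmaqqqqqqqqmZmZiIiIiId3d4iJmZmZmZmZqqqqqqqqmZmZiIiIiHd3d3iIiZmZmZmZmqqqqqqpmZmZiIiIh2ZmZ3iIiJmZmZmZmZqqqqqZmZmZiIiIdmZmZ3iIiJmZmZmZmZmZmZmZmZmYiIiHZlVmZ3iImZmZmYiIiJmZmZmZmYiIiIh2ZVVmd4iJmZmZmYiIiIiIiIiIiIiIiIdmVVVmd4iZmZmZmYiIiIiHd3iIiIiIiIdlVVVneImZmZmZmYiIiHd3d3d3eIiIiHZVVVZniJmZmZmZmYiId3d3d3d3d3iIh2VURVZ3iZqqmZmZmYiId3d3ZmZ3d3eId2VERWZ4maqqqZmZmYiId3d2ZmZnd3eIdlVEVWeJmqqqqZqqqoiId3d3ZmZmd3d3ZVRFVniZqru6qqqqqoiIh3d3dmZnd3d3ZVRFZniau7u6qqqqqoiIh3d3d3d3d3d2ZVRVZ4mru7u6qqqqqoiIiHd3d3d3d3d2VVVWeJq7zMu6qqqqqoiIiId3d3d3d3d2VVVniau8zMu6qqqqqoiIiIiHd3d3eIdmVVZnirvMzMu6qqqqqoiIiIiIiHd4iIdmVWZ4mrzN3cu6qqqqqoiIiIiIiIiIiIdmZmeJq8zd3cu6qqqqqoiIiIiIiIiIiIdmZniavM3d3cu7u6qqqoiIiIiIiIiIiId2Z4iavN3t3cu7u7u6qoiIiIiIiIiIiId3d4mrzd7u3cu7u7u6qoiIiIiIiIiIiId3eJq83e7u3cu7u7uqqoiIiIiIiIiIiId4iaq83u7u3MzLu7uqqYiIiIiIiIiIiIiImavN7u7u3MzLu6qpmYiIiIiIiIiIiIiImrzd7u7t3My7uqmZiIiIiIiIiIiJmIiJqrze7/7tzMu6qZiIh4iIiIiIiIiJmImZq83u7+7cy7qpmId3d4iIiIiIiIiZmZmavM3u7u3Mu6mYh3dmZ4iIiIiIiIiZmZmqvN3u7ty7qZh3ZmZmZoiIiIiIiImZmZmrvN3u3cupmHZlVVVWZoiIiIiIiImZmZqrzN3dy6mIdmVURFVWZoiIiIiIiJmZmZqrvMzLuph2VUREREVWZ4iIiIiIiJmZmZqru7u6mHZVRDMzRFVmd4iIiIiIiZmZmZqqqqqYdmVEMzM0RVZmd4iIiIiIiZmZmZmamZh3ZUQzMzNERWZnd4iIiIiIiZmZmZmZiHdlVEMzMzRFVmZ3eIiIiIiIiZmZmZiId2ZVRDMzNERVZnd3iIiIiIiIiJmZiIiHdmVURENERFVWZ3eIiIiIiIiIiIiIiIh3ZlVUREREVVZmd3iIiIiIiIiIiIiIiHd3ZlVVVVVVVWZnd4iIiYiIiIiIiIiIiHd2ZlVVVVVVVmZ3d4iImQ=="/>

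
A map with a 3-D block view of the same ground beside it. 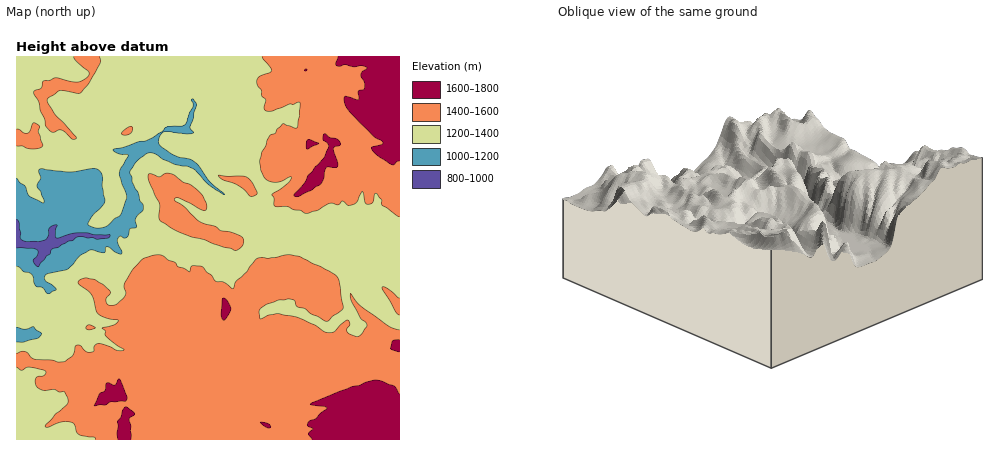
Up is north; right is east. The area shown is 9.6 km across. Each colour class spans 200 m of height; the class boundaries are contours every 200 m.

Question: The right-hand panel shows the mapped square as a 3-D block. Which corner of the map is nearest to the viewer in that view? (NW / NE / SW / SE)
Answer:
SE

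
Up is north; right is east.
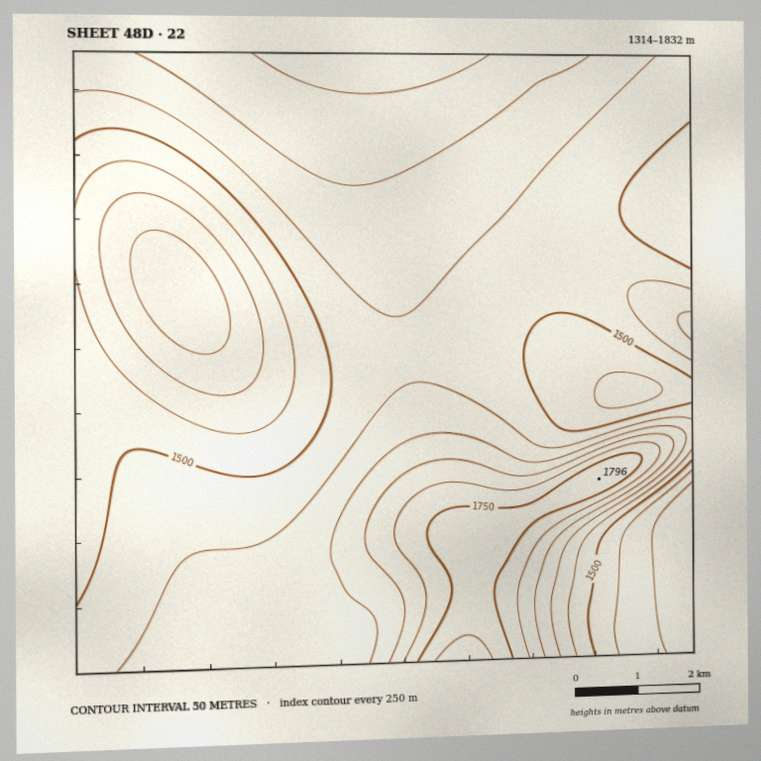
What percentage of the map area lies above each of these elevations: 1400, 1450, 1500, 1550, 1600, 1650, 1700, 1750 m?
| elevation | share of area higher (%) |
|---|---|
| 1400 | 93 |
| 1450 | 86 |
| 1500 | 72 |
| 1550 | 46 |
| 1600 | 23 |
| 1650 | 12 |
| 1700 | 7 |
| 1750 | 4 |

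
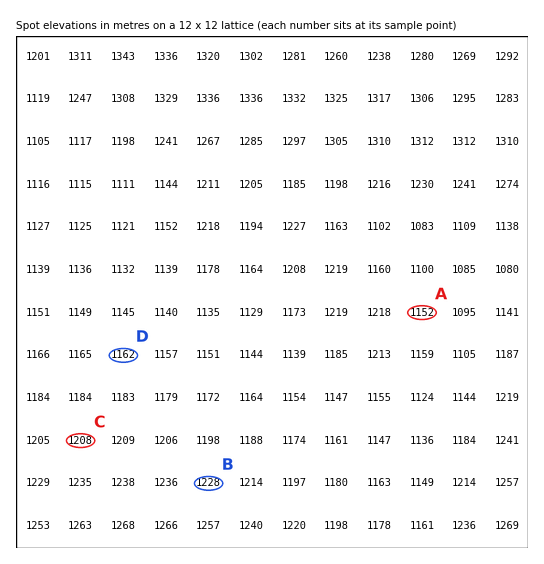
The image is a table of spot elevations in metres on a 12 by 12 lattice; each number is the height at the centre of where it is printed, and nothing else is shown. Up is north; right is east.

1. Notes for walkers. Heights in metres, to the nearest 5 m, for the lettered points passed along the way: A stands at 1150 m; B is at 1230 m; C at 1210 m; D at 1160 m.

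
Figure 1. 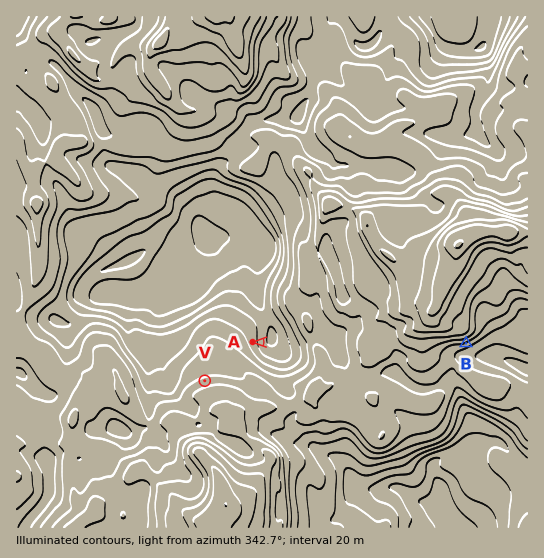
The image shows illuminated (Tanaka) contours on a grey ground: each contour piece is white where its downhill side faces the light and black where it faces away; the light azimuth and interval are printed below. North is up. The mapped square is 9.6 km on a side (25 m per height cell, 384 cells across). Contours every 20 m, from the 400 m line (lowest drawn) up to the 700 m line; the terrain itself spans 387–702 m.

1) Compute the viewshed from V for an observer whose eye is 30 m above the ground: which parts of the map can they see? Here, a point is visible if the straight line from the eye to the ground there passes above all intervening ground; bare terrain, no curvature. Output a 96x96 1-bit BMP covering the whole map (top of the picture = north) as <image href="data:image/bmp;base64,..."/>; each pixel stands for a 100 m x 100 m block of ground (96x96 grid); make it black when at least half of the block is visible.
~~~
<image width="96" height="96" href="data:image/bmp;base64,Qk2+BAAAAAAAAD4AAAAoAAAAYAAAAGAAAAABAAEAAAAAAIAEAAATCwAAEwsAAAIAAAAAAAAA////AAAAAAAAAAAAAAAAAAAAAAAAAAAAAAAAAAAAAAAAAAAAAAAAAAAAAAAAAgAAAAAAAAAAAACAAgAAAAAAAAAAAADAEwAAAAAAAAAAAADgMwAAAEAAAAAAAADgMwAYAPgAAAAAAADgM4A4AfwAAAAAAADgM4B4A/wAAAAAAADAM4H4B/4AAAAAAACAI4f4B+YAAAAAAAAAYB/wD4EAAAAAAAAAAH/AHwMAAAAAAAAAAHAAfgMAAAAAAAAAD/AB/AQAAAAAAAAAH+AD+AAAADAAAAAAPAAB+AAAAHgAAAAAOAAA4AAAAHgAAAAAOAAHwEAAABgAAAAAGAEfwAAAABgAAAAAEAOfsAADAAAAAAAAEAefHsQHAAAAAAAAAA++H8cfAAAAAAAAAA/+fwOeAAAAAAAAAA///4MfAAAAAAAAAB///84/AAAAAIAAAB////w/gAAAA4AAAB////gfgAAYBgAAAD////APwYAwAAAAAD///+AHweBwAAAAAH///+AHweA4AAAAAH///8AHgfAYAAAAAP///8APgfAwAAAAAH///4AfAeDwAADAAH///4AfB+H/gADAAH/n/8A/H/n/gADAAHsAPHB+H//+AADAAPMAAPD+P//8AADgAHGAAcH+P//8AABwAH/AAcH+fn/8AAB/4D/wAAP/+n/+AAA/+D/4AAP/8f/+AAA////8AAP/8/+/AAAf///+ACf/4/efAAAf///+AD//4+efAAAf////AH//4/+PgAAP////gH//578PgAAP////wP//x/8PwAAP////4P//x/8PwAAP////8f//j/4H4AAP////+//9j/gH4AAP///////9n/AD4AAP///////9n+AD4AAP///////9v+ABwAAP///////9/8AAwAAP/////////8AAAAAP/////////8AAAAAP/////////4AAAAAf/////////wAAAAAP////////4AAAAAAP////////wAAAAAAH//4/////gAAAAAAH//B/////AAAAAAAf/wD/////AAAAAAAf/wP/////AAAAAAAf/wf////+AAAAAAAPzg/////8AAAAAAAEDz///wP4AAAAAAAAP////4HwAAAAAAAA/////4HgAAAAAAAA/8B//8HgAAAAAAAAHwA//8GAAAAAAACABgB///oAAAAAAAAABhz//+AAAAAAAAAADj///+AAAAAAAAAADH////AAAAAAAAAADP////gAAAAAAAAABP//8f4AAAAAAAAAB//8B/4AAAAAAAAAD//8D/8AAAAAAAAAH//4H/8AAAAAAAAAH//wH/+AAAAAAAABP//gP//4AAAAAAAAfn/A///wAAAAAAAAfn2H//fgAAAAAAAA/jgH//PAAAAAAAAB8DgP/+GAAAAAAAAB4BxP/+GAAAAAAAAHwAx//8GAAAAAAAAHgAA//4EAAAAAAAAPAAAf/4EAAAAAAAAPAAAN/4OAAAAAAAAAAwAA/wOAAAAAAAAAD/AA/4PAAAAAAAAAPjAA/4fgAAAAAAA="/>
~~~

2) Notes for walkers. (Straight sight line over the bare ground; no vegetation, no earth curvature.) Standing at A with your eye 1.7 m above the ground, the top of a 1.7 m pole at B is hidden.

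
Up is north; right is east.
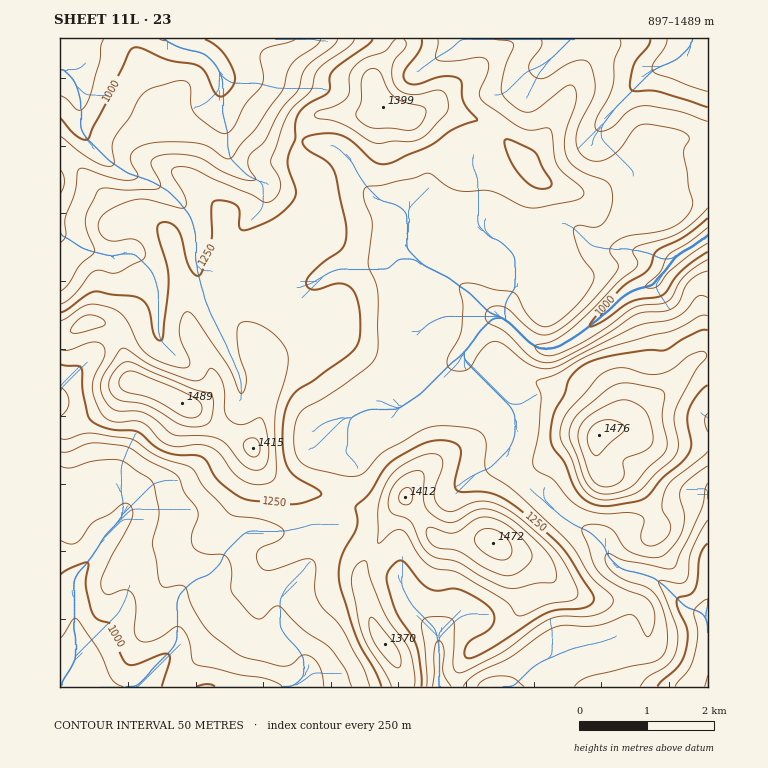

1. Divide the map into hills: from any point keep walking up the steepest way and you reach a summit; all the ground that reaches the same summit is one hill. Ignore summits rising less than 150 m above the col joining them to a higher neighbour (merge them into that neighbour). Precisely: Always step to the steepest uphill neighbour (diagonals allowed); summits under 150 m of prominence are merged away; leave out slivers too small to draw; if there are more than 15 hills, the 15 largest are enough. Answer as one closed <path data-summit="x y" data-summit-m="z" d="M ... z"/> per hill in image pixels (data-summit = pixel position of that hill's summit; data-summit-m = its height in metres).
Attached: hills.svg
<path data-summit="182 403" data-summit-m="1489" d="M708 38l-648 1 0 648 76 0 33-33 7-11 2-9-2-32 4-8 12-13 22-9 6-7 9-19 11-11 8-3 41 0 27-9 12-14 10-25 4-15-2-24 3-7 0-13 23-15 10-3 22 2 22-14 40-36 15-24 13-14 5-4 8 0 31 27 10 5 10 0 31-17 47-40 27-10 11-16 11-11 29-20z"/><path data-summit="493 543" data-summit-m="1472" d="M463 354l-36 36-25 17-4 2-22-2-23 10-10 8 0 13-3 7 2 13-2 19-8 25-7 12-9 9-19 7-49 2-8 3-11 11-9 19-6 7-22 9-12 13-4 8 0 17 2 2-2 22-7 11-31 33 374 0 22-22 44-18 32-7 16-11 22-37 7-9 4-1-9-6-32-9-9-9-7-17-6-6-29-15-51-45-5-10 0-18 5-14-2-20-3-7-46-44z"/><path data-summit="599 436" data-summit-m="1476" d="M708 236l-29 19-11 11-11 16-27 10-32 29-37 25-9 3-10 0-10-5-27-25-12-2-13 11-17 26 2 8 46 44 3 7 2 20-5 14 0 18 5 10 51 45 29 15 6 6 7 17 9 9 39 12 25 24 10 7 11 3 5 7z"/>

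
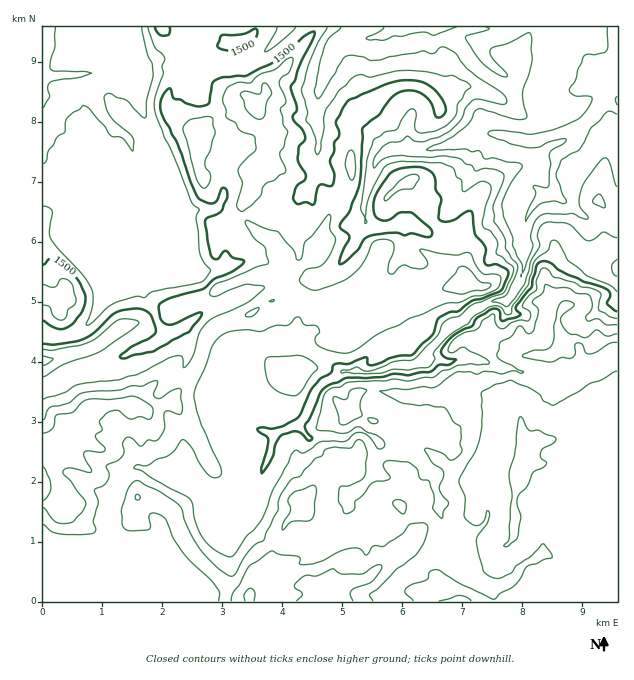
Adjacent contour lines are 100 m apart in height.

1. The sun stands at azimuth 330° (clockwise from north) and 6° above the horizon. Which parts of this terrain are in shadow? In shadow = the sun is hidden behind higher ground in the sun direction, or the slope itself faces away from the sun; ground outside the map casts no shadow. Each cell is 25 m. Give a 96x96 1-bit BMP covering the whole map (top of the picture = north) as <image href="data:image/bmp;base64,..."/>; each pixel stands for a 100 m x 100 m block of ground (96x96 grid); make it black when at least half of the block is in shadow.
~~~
<image width="96" height="96" href="data:image/bmp;base64,Qk2+BAAAAAAAAD4AAAAoAAAAYAAAAGAAAAABAAEAAAAAAIAEAAATCwAAEwsAAAIAAAAAAAAA////AAAAAAAAeAAAGAA//gAAIAAA/gAAGAA/+AAAZAAB/gAIAAA//AA+BgAD/gAYAAAH/wD/DwAD/gAwAAAB/wH/h4AH/gJwAAAA/4Af4YAP/j7gAAAYP/Af88Af/35AAAAIH/AP8+A///wAAAMAD/AP8eB///wAAYOAB/AD8OD///wkAP+AA/AB8PD///x8AP+AAeeB+ED/+/z8AH+AAOfB+ED/+f34AH/AAAPB+ECP+P34AD/ATgDg8DgH+fj4AA+AD8Bg8B8B/fD4AA+AB8AB8AYA/EP7gAfgANgB8AAB/Af/8Af4ABgB4QAD/h//+AP8AAAB4IAH///+OAH+AACB4AAP///4GAH3AmDA4AAe///4HAB3AGDAzAA9///4HAAnAABg4AAz///4DgAHDwAwfAAf///wDgAD/AAwfgAeH//wBgBj/AAQPAAMf//wBx///gAYAAAAf//wD///wAAIAAAAH//wH/j/AAAIAMAB///wNfgcAAcAAOAB+f/wMHwAA/cAAHAA+B/5ADwAD/cAADwAAAP4ADwED/MAABw4ADP4AH4EABEAAAx8ADn8AD8AAAAABwD/gBz/wB/AAAAAH4D/+A5/wB//yAAA/+D//wZ/wA///4AH//z//4M/4AH///7///8//8A//wP////8//8H/+Af/+H////AAh8Af/Af//A///cAAA8+P/Af//AP//MAAAd/n/ef//gH//wQAAD/h/fP//wz///8AAD/wO/D//54///+AfD/wAfgP/v4f///gfzfwAP/D/kAf///wf/fwAD/h/gAP//+YP+HwAA/4fAgAf//AB8HgAAP8EAIAD//AAMGAAAD/AAAAAf/AAAAAAAAfj/gQAAPgAAAAAAAAH/h4AAHgAAAAAAPAJ/x4AADgAEAAAAfwcfx8ADjgAMAAAAP8cPw8AD/wAMAAAAGeAH48AB/wAAAAAAGOAH4MAAfwAAAAAAAAAD4CIAfwAAAAAAAAAD//8H/wAAEAAAAAAD//+H/wAEOABwAAED//+H/wAEHgA4OP+D///D/4BgD4AB+f/x///j/8DgB8AB+P/w/f/h//gAAAAA+P/wfP8x//gEAAAA+H/4fH8w//gMAAAAfD/8fB+Yf/AMAAAAfD/8fg7uP/AMAAAAOB/8fgAvH/AIAAAAOA/4PwAf//AAAACAeAf4P/////AAAAMA+Af4P/////gAAAAA+A/8P/////4AAAAAcF/8P/////8AAAgAcf/8P/////8AABgAAf/+H/////+AADAAIv/8P//////AAAAAB//8P/z//w/AAAAAAf/8H/7//gHgAAAAAD/+D/5//+DwAgAAAB/+B/4//+BwBgAAAB//Af4/h/AwBgAIAAf/APgOA/IQAgAOAAf/gAAAA+AE/4AHAAf/gAAAA+B9//gHB4P/gAAAA+Acf/wH/+H/gAAAA/AsADhn//D/gAAAAfAkAABj//h/gAAAAHAAAABgx/h/wAAAAD4CAABgAPg//AACAAAGAABwAHgf/wAP4AAOAAAAADgP/wAEAAAM="/>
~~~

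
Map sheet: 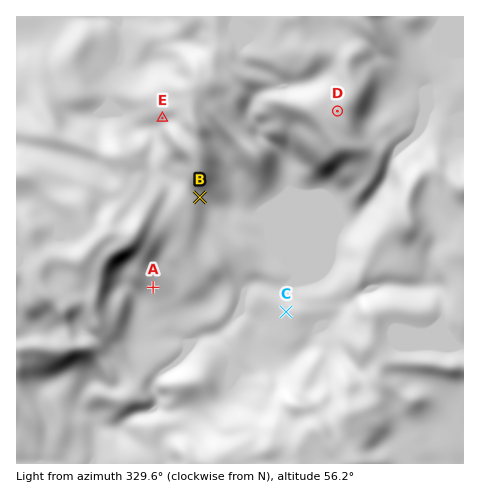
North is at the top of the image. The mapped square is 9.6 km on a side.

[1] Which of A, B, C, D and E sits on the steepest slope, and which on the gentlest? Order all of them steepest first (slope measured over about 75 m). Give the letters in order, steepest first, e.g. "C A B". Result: E B A C D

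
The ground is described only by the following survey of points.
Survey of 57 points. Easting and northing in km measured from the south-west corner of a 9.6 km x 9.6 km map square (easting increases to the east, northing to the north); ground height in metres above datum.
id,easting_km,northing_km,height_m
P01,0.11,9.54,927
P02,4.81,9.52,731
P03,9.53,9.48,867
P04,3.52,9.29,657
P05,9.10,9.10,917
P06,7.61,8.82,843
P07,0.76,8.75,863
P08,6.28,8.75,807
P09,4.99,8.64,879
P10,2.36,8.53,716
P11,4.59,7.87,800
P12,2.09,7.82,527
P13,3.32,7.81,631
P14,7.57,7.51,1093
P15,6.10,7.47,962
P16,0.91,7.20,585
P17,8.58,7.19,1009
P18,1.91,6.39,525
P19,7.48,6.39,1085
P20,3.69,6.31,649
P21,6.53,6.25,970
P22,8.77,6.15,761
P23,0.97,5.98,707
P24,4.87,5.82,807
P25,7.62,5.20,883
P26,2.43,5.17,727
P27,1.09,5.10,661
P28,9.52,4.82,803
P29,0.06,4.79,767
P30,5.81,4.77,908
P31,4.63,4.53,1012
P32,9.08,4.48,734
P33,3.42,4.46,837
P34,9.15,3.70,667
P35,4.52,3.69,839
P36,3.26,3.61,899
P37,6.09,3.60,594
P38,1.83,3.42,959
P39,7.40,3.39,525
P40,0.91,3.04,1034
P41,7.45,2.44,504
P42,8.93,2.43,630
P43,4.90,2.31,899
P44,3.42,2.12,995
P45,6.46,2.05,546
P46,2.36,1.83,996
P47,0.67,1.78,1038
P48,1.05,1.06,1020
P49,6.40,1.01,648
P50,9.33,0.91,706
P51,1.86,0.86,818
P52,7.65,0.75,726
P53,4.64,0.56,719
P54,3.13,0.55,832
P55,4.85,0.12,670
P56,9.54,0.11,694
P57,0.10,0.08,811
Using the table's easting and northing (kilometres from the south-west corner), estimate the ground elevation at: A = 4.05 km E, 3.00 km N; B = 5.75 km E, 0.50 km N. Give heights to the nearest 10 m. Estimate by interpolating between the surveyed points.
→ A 920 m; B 600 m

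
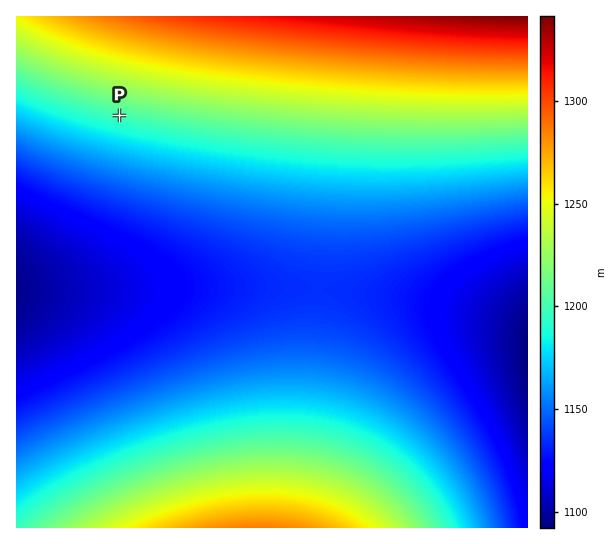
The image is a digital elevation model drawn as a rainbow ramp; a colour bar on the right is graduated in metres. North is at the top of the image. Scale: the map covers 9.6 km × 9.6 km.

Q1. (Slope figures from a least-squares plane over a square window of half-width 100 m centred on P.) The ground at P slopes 3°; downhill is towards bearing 193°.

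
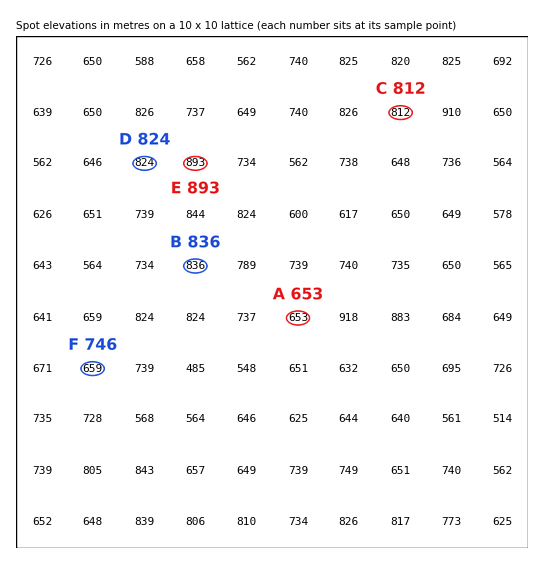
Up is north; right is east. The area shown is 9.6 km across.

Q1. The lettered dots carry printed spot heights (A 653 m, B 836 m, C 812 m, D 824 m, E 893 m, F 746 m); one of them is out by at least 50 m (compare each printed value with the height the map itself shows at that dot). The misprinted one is F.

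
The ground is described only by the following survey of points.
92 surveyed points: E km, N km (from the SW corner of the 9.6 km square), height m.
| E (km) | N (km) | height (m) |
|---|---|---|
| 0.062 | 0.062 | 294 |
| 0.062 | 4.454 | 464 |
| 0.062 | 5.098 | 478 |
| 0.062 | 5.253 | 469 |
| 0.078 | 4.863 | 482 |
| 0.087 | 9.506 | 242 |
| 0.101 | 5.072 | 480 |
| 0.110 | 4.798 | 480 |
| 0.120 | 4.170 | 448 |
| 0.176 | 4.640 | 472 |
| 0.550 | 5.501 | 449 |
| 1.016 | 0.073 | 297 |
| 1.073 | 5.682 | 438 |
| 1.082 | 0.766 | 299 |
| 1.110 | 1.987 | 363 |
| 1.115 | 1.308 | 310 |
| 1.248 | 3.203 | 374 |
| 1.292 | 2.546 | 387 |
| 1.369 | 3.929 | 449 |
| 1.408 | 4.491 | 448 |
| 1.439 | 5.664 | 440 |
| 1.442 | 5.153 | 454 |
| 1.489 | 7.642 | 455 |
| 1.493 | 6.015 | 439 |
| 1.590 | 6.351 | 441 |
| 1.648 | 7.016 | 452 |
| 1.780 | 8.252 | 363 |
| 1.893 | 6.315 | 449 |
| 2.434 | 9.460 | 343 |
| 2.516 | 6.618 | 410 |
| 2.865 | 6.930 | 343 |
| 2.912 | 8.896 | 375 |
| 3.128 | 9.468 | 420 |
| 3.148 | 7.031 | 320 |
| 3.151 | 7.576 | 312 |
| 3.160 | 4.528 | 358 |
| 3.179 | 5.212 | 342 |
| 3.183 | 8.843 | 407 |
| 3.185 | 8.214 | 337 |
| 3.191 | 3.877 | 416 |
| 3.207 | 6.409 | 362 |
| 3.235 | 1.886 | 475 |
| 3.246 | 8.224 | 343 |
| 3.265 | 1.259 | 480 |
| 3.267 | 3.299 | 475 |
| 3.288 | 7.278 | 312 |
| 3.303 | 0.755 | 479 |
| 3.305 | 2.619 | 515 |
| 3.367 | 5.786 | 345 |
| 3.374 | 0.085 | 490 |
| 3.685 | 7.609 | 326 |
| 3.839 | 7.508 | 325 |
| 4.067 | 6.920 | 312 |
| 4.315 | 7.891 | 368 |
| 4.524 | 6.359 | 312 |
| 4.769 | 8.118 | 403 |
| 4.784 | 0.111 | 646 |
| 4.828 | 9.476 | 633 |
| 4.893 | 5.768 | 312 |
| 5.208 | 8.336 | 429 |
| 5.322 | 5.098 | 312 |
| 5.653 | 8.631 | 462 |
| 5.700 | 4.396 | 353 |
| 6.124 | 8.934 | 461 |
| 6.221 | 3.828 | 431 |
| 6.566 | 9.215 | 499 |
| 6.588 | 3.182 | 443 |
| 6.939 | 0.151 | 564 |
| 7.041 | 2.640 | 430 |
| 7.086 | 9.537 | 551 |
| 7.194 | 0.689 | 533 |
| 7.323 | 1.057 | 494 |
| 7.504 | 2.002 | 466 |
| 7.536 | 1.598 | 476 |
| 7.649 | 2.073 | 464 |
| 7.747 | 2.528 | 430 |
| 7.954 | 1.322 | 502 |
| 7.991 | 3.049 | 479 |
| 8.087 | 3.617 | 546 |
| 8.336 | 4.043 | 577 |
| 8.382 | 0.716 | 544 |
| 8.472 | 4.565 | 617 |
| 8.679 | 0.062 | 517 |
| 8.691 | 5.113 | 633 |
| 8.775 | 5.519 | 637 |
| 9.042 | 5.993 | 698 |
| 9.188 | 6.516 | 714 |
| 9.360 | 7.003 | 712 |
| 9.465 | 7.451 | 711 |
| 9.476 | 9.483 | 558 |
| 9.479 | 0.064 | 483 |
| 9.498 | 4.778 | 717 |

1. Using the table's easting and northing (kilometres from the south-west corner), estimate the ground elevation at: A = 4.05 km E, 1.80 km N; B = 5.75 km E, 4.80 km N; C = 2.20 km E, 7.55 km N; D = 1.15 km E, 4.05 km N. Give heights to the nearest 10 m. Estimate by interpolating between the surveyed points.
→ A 500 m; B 340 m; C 370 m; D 440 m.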